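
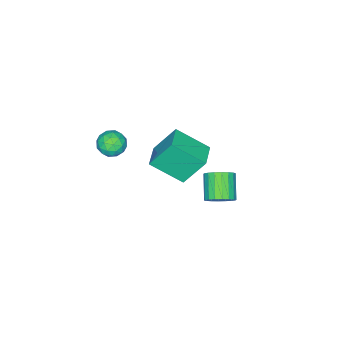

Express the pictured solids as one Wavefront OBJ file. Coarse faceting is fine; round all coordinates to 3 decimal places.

v -1.861 -0.311 -3.425
v -1.233 -0.568 -2.964
v -2.231 -1.345 -2.035
v -2.859 -1.089 -2.495
v -1.328 -0.254 -2.804
v -2.326 -1.032 -1.875
v -1.528 0.048 -2.767
v -2.527 -0.729 -1.838
v -1.795 0.279 -2.86
v -2.794 -0.498 -1.931
v -2.075 0.394 -3.065
v -3.073 -0.384 -2.135
v -2.312 0.368 -3.341
v -3.31 -0.409 -2.412
v -2.46 0.208 -3.633
v -3.458 -0.569 -2.704
v -2.489 -0.055 -3.885
v -3.487 -0.832 -2.956
v -2.394 -0.368 -4.045
v -3.392 -1.146 -3.116
v -2.193 -0.671 -4.082
v -3.192 -1.448 -3.153
v -1.926 -0.902 -3.989
v -2.925 -1.679 -3.06
v -1.647 -1.016 -3.785
v -2.645 -1.794 -2.855
v -1.41 -0.991 -3.508
v -2.408 -1.768 -2.579
v -1.262 -0.831 -3.216
v -2.26 -1.608 -2.287
v -0.186 0.199 2.979
v 0.509 -1.338 4.09
v 0.991 0.826 3.11
v 1.686 -0.711 4.221
v 0.454 -0.669 1.379
v 1.149 -2.206 2.49
v 1.631 -0.042 1.51
v 2.326 -1.579 2.621
v 2.378 -3.07 2.708
v 3.038 -3.504 2.586
v 2.022 -3.876 3.654
v 2.682 -4.31 3.532
v 2.738 -3.576 3.842
v 2.958 -3.078 3.258
v 2.102 -4.302 2.982
v 2.322 -3.804 2.398
v 2.867 -4.266 2.756
v 3.26 -3.817 3.287
v 1.8 -3.563 2.953
v 2.193 -3.114 3.484
v 2.739 -3.216 2.564
v 2.321 -4.164 3.676
v 2.354 -3.733 3.858
v 2.742 -3.988 3.786
v 2.693 -2.965 2.959
v 3.08 -3.221 2.887
v 2.904 -3.263 3.625
v 1.98 -4.159 3.353
v 2.367 -4.415 3.281
v 2.318 -3.392 2.454
v 2.706 -3.647 2.382
v 2.156 -4.117 2.615
v 3.027 -3.919 2.592
v 2.817 -4.393 3.148
v 2.476 -4.388 2.825
v 2.606 -4.095 2.482
v 3.258 -3.655 2.905
v 3.049 -4.129 3.46
v 3.082 -3.698 3.643
v 3.211 -3.405 3.299
v 3.157 -4.103 3.004
v 2.011 -3.251 2.78
v 1.802 -3.725 3.335
v 1.849 -3.975 2.941
v 1.978 -3.682 2.597
v 2.243 -2.987 3.092
v 2.033 -3.461 3.648
v 2.454 -3.285 3.758
v 2.584 -2.992 3.415
v 1.903 -3.277 3.236
f 2 1 5
f 2 5 3
f 3 5 6
f 3 6 4
f 5 1 7
f 5 7 6
f 6 7 8
f 6 8 4
f 7 1 9
f 7 9 8
f 8 9 10
f 8 10 4
f 9 1 11
f 9 11 10
f 10 11 12
f 10 12 4
f 11 1 13
f 11 13 12
f 12 13 14
f 12 14 4
f 13 1 15
f 13 15 14
f 14 15 16
f 14 16 4
f 15 1 17
f 15 17 16
f 16 17 18
f 16 18 4
f 17 1 19
f 17 19 18
f 18 19 20
f 18 20 4
f 19 1 21
f 19 21 20
f 20 21 22
f 20 22 4
f 21 1 23
f 21 23 22
f 22 23 24
f 22 24 4
f 23 1 25
f 23 25 24
f 24 25 26
f 24 26 4
f 25 1 27
f 25 27 26
f 26 27 28
f 26 28 4
f 27 1 29
f 27 29 28
f 28 29 30
f 28 30 4
f 29 1 2
f 29 2 30
f 30 2 3
f 30 3 4
f 32 34 31
f 35 32 31
f 31 34 33
f 33 35 31
f 32 38 34
f 36 32 35
f 36 38 32
f 34 38 33
f 37 35 33
f 33 38 37
f 37 36 35
f 38 36 37
f 39 76 55
f 76 50 79
f 55 79 44
f 76 79 55
f 39 55 51
f 55 44 56
f 51 56 40
f 55 56 51
f 39 51 60
f 51 40 61
f 60 61 46
f 51 61 60
f 39 60 72
f 60 46 75
f 72 75 49
f 60 75 72
f 39 72 76
f 72 49 80
f 76 80 50
f 72 80 76
f 40 56 67
f 56 44 70
f 67 70 48
f 56 70 67
f 44 79 57
f 79 50 78
f 57 78 43
f 79 78 57
f 50 80 77
f 80 49 73
f 77 73 41
f 80 73 77
f 49 75 74
f 75 46 62
f 74 62 45
f 75 62 74
f 46 61 66
f 61 40 63
f 66 63 47
f 61 63 66
f 42 68 54
f 68 48 69
f 54 69 43
f 68 69 54
f 42 54 52
f 54 43 53
f 52 53 41
f 54 53 52
f 42 52 59
f 52 41 58
f 59 58 45
f 52 58 59
f 42 59 64
f 59 45 65
f 64 65 47
f 59 65 64
f 42 64 68
f 64 47 71
f 68 71 48
f 64 71 68
f 43 69 57
f 69 48 70
f 57 70 44
f 69 70 57
f 41 53 77
f 53 43 78
f 77 78 50
f 53 78 77
f 45 58 74
f 58 41 73
f 74 73 49
f 58 73 74
f 47 65 66
f 65 45 62
f 66 62 46
f 65 62 66
f 48 71 67
f 71 47 63
f 67 63 40
f 71 63 67



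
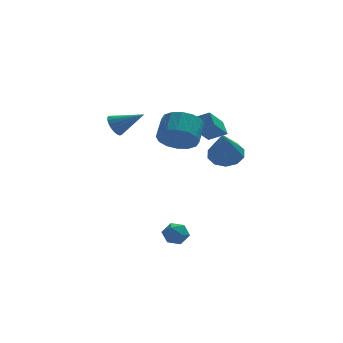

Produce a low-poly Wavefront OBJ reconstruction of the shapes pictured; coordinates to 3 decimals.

v -2.471 0.094 -3.373
v -1.853 0.021 -3.116
v -2.627 -0.981 -3.304
v -2.009 -1.054 -3.047
v -2.489 -0.751 -2.686
v -2.393 -0.086 -2.729
v -2.087 -0.874 -3.691
v -1.991 -0.209 -3.734
v -1.616 -0.577 -3.313
v -1.864 -0.501 -2.692
v -2.616 -0.459 -3.728
v -2.864 -0.383 -3.107
v 0.06 4.299 0.506
v -0.798 2.988 1.668
v -0.068 4.875 1.061
v -0.926 3.564 2.223
v 0.926 4.096 0.917
v 0.068 2.785 2.079
v 0.798 4.672 1.472
v -0.06 3.361 2.634
v -4.37 3.941 1.844
v -4.013 4.078 1.331
v -3.07 3.519 2.636
v -4.016 4.311 1.46
v -4.08 4.48 1.655
v -4.195 4.555 1.884
v -4.34 4.525 2.105
v -4.49 4.393 2.281
v -4.619 4.183 2.381
v -4.705 3.932 2.389
v -4.734 3.682 2.302
v -4.699 3.477 2.136
v -4.608 3.352 1.92
v -4.475 3.329 1.69
v -4.325 3.412 1.487
v -4.182 3.586 1.346
v -4.072 3.822 1.29
v -2.053 0.185 2.34
v -1.522 0.504 1.594
v -1.136 1.454 2.274
v -1.667 1.135 3.02
v -1.969 0.725 1.539
v -1.584 1.675 2.219
v -2.439 0.802 1.698
v -2.054 1.751 2.378
v -2.805 0.713 2.03
v -2.42 1.662 2.71
v -2.97 0.483 2.445
v -2.585 1.432 3.125
v -2.889 0.173 2.831
v -2.503 1.122 3.511
v -2.584 -0.134 3.086
v -2.198 0.816 3.766
v -2.136 -0.355 3.141
v -1.751 0.595 3.821
v -1.666 -0.431 2.982
v -1.281 0.518 3.662
v -1.3 -0.342 2.65
v -0.915 0.607 3.33
v -1.135 -0.112 2.235
v -0.75 0.837 2.915
v -1.217 0.198 1.849
v -0.831 1.147 2.529
v -0.047 -0.686 1.677
v 0.54 -0.256 2.097
v -0.413 -1.774 3.303
v 0.086 -0.011 2.159
v -0.418 -0.024 2.037
v -0.781 -0.289 1.778
v -0.864 -0.707 1.48
v -0.634 -1.116 1.258
v -0.181 -1.361 1.195
v 0.323 -1.348 1.317
v 0.686 -1.083 1.577
v 0.769 -0.666 1.874
f 1 12 6
f 1 6 2
f 1 2 8
f 1 8 11
f 1 11 12
f 2 6 10
f 6 12 5
f 12 11 3
f 11 8 7
f 8 2 9
f 4 10 5
f 4 5 3
f 4 3 7
f 4 7 9
f 4 9 10
f 5 10 6
f 3 5 12
f 7 3 11
f 9 7 8
f 10 9 2
f 14 16 13
f 17 14 13
f 13 16 15
f 15 17 13
f 14 20 16
f 18 14 17
f 18 20 14
f 16 20 15
f 19 17 15
f 15 20 19
f 19 18 17
f 20 18 19
f 22 21 24
f 22 24 23
f 24 21 25
f 24 25 23
f 25 21 26
f 25 26 23
f 26 21 27
f 26 27 23
f 27 21 28
f 27 28 23
f 28 21 29
f 28 29 23
f 29 21 30
f 29 30 23
f 30 21 31
f 30 31 23
f 31 21 32
f 31 32 23
f 32 21 33
f 32 33 23
f 33 21 34
f 33 34 23
f 34 21 35
f 34 35 23
f 35 21 36
f 35 36 23
f 36 21 37
f 36 37 23
f 37 21 22
f 37 22 23
f 39 38 42
f 39 42 40
f 40 42 43
f 40 43 41
f 42 38 44
f 42 44 43
f 43 44 45
f 43 45 41
f 44 38 46
f 44 46 45
f 45 46 47
f 45 47 41
f 46 38 48
f 46 48 47
f 47 48 49
f 47 49 41
f 48 38 50
f 48 50 49
f 49 50 51
f 49 51 41
f 50 38 52
f 50 52 51
f 51 52 53
f 51 53 41
f 52 38 54
f 52 54 53
f 53 54 55
f 53 55 41
f 54 38 56
f 54 56 55
f 55 56 57
f 55 57 41
f 56 38 58
f 56 58 57
f 57 58 59
f 57 59 41
f 58 38 60
f 58 60 59
f 59 60 61
f 59 61 41
f 60 38 62
f 60 62 61
f 61 62 63
f 61 63 41
f 62 38 39
f 62 39 63
f 63 39 40
f 63 40 41
f 65 64 67
f 65 67 66
f 67 64 68
f 67 68 66
f 68 64 69
f 68 69 66
f 69 64 70
f 69 70 66
f 70 64 71
f 70 71 66
f 71 64 72
f 71 72 66
f 72 64 73
f 72 73 66
f 73 64 74
f 73 74 66
f 74 64 75
f 74 75 66
f 75 64 65
f 75 65 66



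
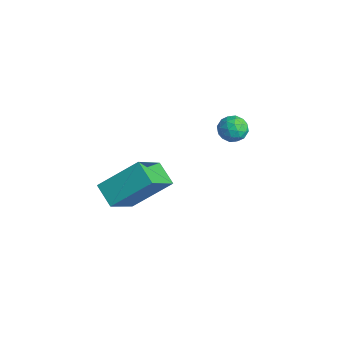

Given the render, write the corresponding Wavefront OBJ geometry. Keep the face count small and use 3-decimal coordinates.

v -1.309 -1.886 -3.686
v -0.728 -0.419 -2.49
v -2.001 -0.563 -4.972
v -1.42 0.904 -3.776
v -0.34 -1.864 -4.184
v 0.241 -0.397 -2.988
v -1.032 -0.541 -5.47
v -0.451 0.926 -4.274
v -1.174 4.472 -2.806
v -0.622 4.366 -2.476
v -1.278 3.434 -2.964
v -0.726 3.328 -2.634
v -1.258 3.539 -2.321
v -1.193 4.18 -2.223
v -0.707 3.62 -3.217
v -0.642 4.261 -3.119
v -0.333 3.84 -2.73
v -0.674 3.789 -2.176
v -1.226 4.011 -3.264
v -1.567 3.96 -2.71
v -0.889 4.51 -2.627
v -1.011 3.29 -2.813
v -1.324 3.414 -2.629
v -0.999 3.352 -2.435
v -1.225 4.401 -2.478
v -0.9 4.338 -2.284
v -1.274 3.852 -2.194
v -1 3.462 -3.156
v -0.675 3.399 -2.962
v -0.901 4.448 -3.005
v -0.576 4.386 -2.811
v -0.626 3.948 -3.246
v -0.395 4.139 -2.582
v -0.456 3.529 -2.675
v -0.444 3.7 -3.018
v -0.407 4.077 -2.96
v -0.595 4.109 -2.257
v -0.656 3.499 -2.35
v -0.968 3.623 -2.166
v -0.931 3.999 -2.108
v -0.425 3.8 -2.406
v -1.244 4.301 -3.09
v -1.305 3.691 -3.183
v -0.969 3.801 -3.332
v -0.932 4.177 -3.274
v -1.444 4.271 -2.765
v -1.505 3.661 -2.858
v -1.493 3.723 -2.48
v -1.456 4.1 -2.422
v -1.475 4 -3.034
f 2 4 1
f 5 2 1
f 1 4 3
f 3 5 1
f 2 8 4
f 6 2 5
f 6 8 2
f 4 8 3
f 7 5 3
f 3 8 7
f 7 6 5
f 8 6 7
f 9 46 25
f 46 20 49
f 25 49 14
f 46 49 25
f 9 25 21
f 25 14 26
f 21 26 10
f 25 26 21
f 9 21 30
f 21 10 31
f 30 31 16
f 21 31 30
f 9 30 42
f 30 16 45
f 42 45 19
f 30 45 42
f 9 42 46
f 42 19 50
f 46 50 20
f 42 50 46
f 10 26 37
f 26 14 40
f 37 40 18
f 26 40 37
f 14 49 27
f 49 20 48
f 27 48 13
f 49 48 27
f 20 50 47
f 50 19 43
f 47 43 11
f 50 43 47
f 19 45 44
f 45 16 32
f 44 32 15
f 45 32 44
f 16 31 36
f 31 10 33
f 36 33 17
f 31 33 36
f 12 38 24
f 38 18 39
f 24 39 13
f 38 39 24
f 12 24 22
f 24 13 23
f 22 23 11
f 24 23 22
f 12 22 29
f 22 11 28
f 29 28 15
f 22 28 29
f 12 29 34
f 29 15 35
f 34 35 17
f 29 35 34
f 12 34 38
f 34 17 41
f 38 41 18
f 34 41 38
f 13 39 27
f 39 18 40
f 27 40 14
f 39 40 27
f 11 23 47
f 23 13 48
f 47 48 20
f 23 48 47
f 15 28 44
f 28 11 43
f 44 43 19
f 28 43 44
f 17 35 36
f 35 15 32
f 36 32 16
f 35 32 36
f 18 41 37
f 41 17 33
f 37 33 10
f 41 33 37



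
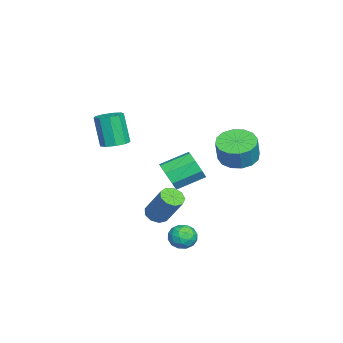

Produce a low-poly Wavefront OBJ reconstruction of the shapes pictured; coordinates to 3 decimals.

v 0.397 -2.77 2.315
v 0.762 -2.23 2.51
v 0.429 -2.57 4.079
v 0.063 -3.11 3.885
v 0.318 -2.107 2.442
v -0.015 -2.447 4.012
v -0.088 -2.293 2.316
v -0.421 -2.633 3.885
v -0.268 -2.703 2.189
v -0.601 -3.043 3.758
v -0.137 -3.144 2.121
v -0.47 -3.484 3.69
v 0.244 -3.41 2.144
v -0.089 -3.75 3.714
v 0.696 -3.377 2.247
v 0.363 -3.717 3.817
v 1.008 -3.059 2.382
v 0.675 -3.399 3.952
v 1.034 -2.606 2.486
v 0.701 -2.947 4.055
v -3.763 2.193 -0.037
v -2.895 1.952 -0.422
v -2.388 1.905 0.753
v -3.257 2.147 1.137
v -2.893 2.459 -0.402
v -2.387 2.412 0.772
v -3.125 2.895 -0.285
v -2.618 2.848 0.89
v -3.528 3.142 -0.101
v -3.021 3.096 1.073
v -3.994 3.136 0.1
v -3.487 3.089 1.274
v -4.398 2.877 0.264
v -3.891 2.83 1.438
v -4.632 2.435 0.347
v -4.125 2.388 1.522
v -4.633 1.928 0.328
v -4.127 1.881 1.502
v -4.402 1.492 0.21
v -3.895 1.445 1.385
v -3.999 1.244 0.027
v -3.492 1.198 1.201
v -3.533 1.251 -0.174
v -3.026 1.204 1
v -3.129 1.51 -0.338
v -2.622 1.463 0.836
v 1.57 1.028 -2.433
v 2.218 1 -2.159
v 1.662 -0.06 -2.761
v 2.31 -0.088 -2.487
v 1.751 -0.035 -2.063
v 1.694 0.637 -1.86
v 2.186 0.303 -3.06
v 2.129 0.975 -2.857
v 2.599 0.552 -2.547
v 2.33 0.343 -1.93
v 1.55 0.597 -2.99
v 1.281 0.388 -2.373
v 1.886 1.109 -2.267
v 1.994 -0.169 -2.653
v 1.665 -0.138 -2.403
v 2.046 -0.155 -2.243
v 1.578 0.896 -2.091
v 1.959 0.88 -1.93
v 1.684 0.271 -1.874
v 1.921 0.06 -2.99
v 2.302 0.044 -2.829
v 1.834 1.095 -2.677
v 2.215 1.078 -2.517
v 2.196 0.669 -3.046
v 2.491 0.83 -2.334
v 2.545 0.19 -2.527
v 2.472 0.42 -2.864
v 2.439 0.815 -2.745
v 2.333 0.707 -1.972
v 2.387 0.067 -2.165
v 2.058 0.098 -1.915
v 2.025 0.494 -1.796
v 2.557 0.443 -2.2
v 1.493 0.873 -2.755
v 1.547 0.233 -2.948
v 1.855 0.446 -3.124
v 1.822 0.842 -3.005
v 1.335 0.75 -2.393
v 1.389 0.11 -2.586
v 1.441 0.125 -2.175
v 1.408 0.52 -2.056
v 1.323 0.497 -2.72
v -1.764 -1.3 -3.092
v -1.273 -1.102 -3.414
v -0.625 -0.261 -1.911
v -1.116 -0.46 -1.588
v -1.587 -0.818 -3.438
v -0.939 0.023 -1.935
v -1.983 -0.759 -3.3
v -1.336 0.082 -1.797
v -2.277 -0.954 -3.064
v -1.63 -0.113 -1.561
v -2.331 -1.311 -2.841
v -1.683 -0.47 -1.338
v -2.119 -1.663 -2.736
v -1.472 -0.822 -1.233
v -1.741 -1.845 -2.797
v -1.094 -1.005 -1.293
v -1.374 -1.773 -2.995
v -0.726 -0.932 -1.492
v -1.189 -1.479 -3.239
v -0.541 -0.639 -1.736
v -3.517 -1.072 -1.539
v -2.839 -1.064 -0.993
v -3.386 0.241 -0.336
v -4.063 0.232 -0.881
v -2.718 -0.729 -1.556
v -3.264 0.576 -0.898
v -3.064 -0.596 -2.109
v -3.611 0.709 -1.451
v -3.676 -0.742 -2.328
v -4.222 0.563 -1.67
v -4.194 -1.081 -2.084
v -4.741 0.224 -1.427
v -4.316 -1.416 -1.522
v -4.862 -0.111 -0.864
v -3.969 -1.549 -0.969
v -4.516 -0.244 -0.311
v -3.358 -1.403 -0.75
v -3.904 -0.098 -0.092
f 2 1 5
f 2 5 3
f 3 5 6
f 3 6 4
f 5 1 7
f 5 7 6
f 6 7 8
f 6 8 4
f 7 1 9
f 7 9 8
f 8 9 10
f 8 10 4
f 9 1 11
f 9 11 10
f 10 11 12
f 10 12 4
f 11 1 13
f 11 13 12
f 12 13 14
f 12 14 4
f 13 1 15
f 13 15 14
f 14 15 16
f 14 16 4
f 15 1 17
f 15 17 16
f 16 17 18
f 16 18 4
f 17 1 19
f 17 19 18
f 18 19 20
f 18 20 4
f 19 1 2
f 19 2 20
f 20 2 3
f 20 3 4
f 22 21 25
f 22 25 23
f 23 25 26
f 23 26 24
f 25 21 27
f 25 27 26
f 26 27 28
f 26 28 24
f 27 21 29
f 27 29 28
f 28 29 30
f 28 30 24
f 29 21 31
f 29 31 30
f 30 31 32
f 30 32 24
f 31 21 33
f 31 33 32
f 32 33 34
f 32 34 24
f 33 21 35
f 33 35 34
f 34 35 36
f 34 36 24
f 35 21 37
f 35 37 36
f 36 37 38
f 36 38 24
f 37 21 39
f 37 39 38
f 38 39 40
f 38 40 24
f 39 21 41
f 39 41 40
f 40 41 42
f 40 42 24
f 41 21 43
f 41 43 42
f 42 43 44
f 42 44 24
f 43 21 45
f 43 45 44
f 44 45 46
f 44 46 24
f 45 21 22
f 45 22 46
f 46 22 23
f 46 23 24
f 47 84 63
f 84 58 87
f 63 87 52
f 84 87 63
f 47 63 59
f 63 52 64
f 59 64 48
f 63 64 59
f 47 59 68
f 59 48 69
f 68 69 54
f 59 69 68
f 47 68 80
f 68 54 83
f 80 83 57
f 68 83 80
f 47 80 84
f 80 57 88
f 84 88 58
f 80 88 84
f 48 64 75
f 64 52 78
f 75 78 56
f 64 78 75
f 52 87 65
f 87 58 86
f 65 86 51
f 87 86 65
f 58 88 85
f 88 57 81
f 85 81 49
f 88 81 85
f 57 83 82
f 83 54 70
f 82 70 53
f 83 70 82
f 54 69 74
f 69 48 71
f 74 71 55
f 69 71 74
f 50 76 62
f 76 56 77
f 62 77 51
f 76 77 62
f 50 62 60
f 62 51 61
f 60 61 49
f 62 61 60
f 50 60 67
f 60 49 66
f 67 66 53
f 60 66 67
f 50 67 72
f 67 53 73
f 72 73 55
f 67 73 72
f 50 72 76
f 72 55 79
f 76 79 56
f 72 79 76
f 51 77 65
f 77 56 78
f 65 78 52
f 77 78 65
f 49 61 85
f 61 51 86
f 85 86 58
f 61 86 85
f 53 66 82
f 66 49 81
f 82 81 57
f 66 81 82
f 55 73 74
f 73 53 70
f 74 70 54
f 73 70 74
f 56 79 75
f 79 55 71
f 75 71 48
f 79 71 75
f 90 89 93
f 90 93 91
f 91 93 94
f 91 94 92
f 93 89 95
f 93 95 94
f 94 95 96
f 94 96 92
f 95 89 97
f 95 97 96
f 96 97 98
f 96 98 92
f 97 89 99
f 97 99 98
f 98 99 100
f 98 100 92
f 99 89 101
f 99 101 100
f 100 101 102
f 100 102 92
f 101 89 103
f 101 103 102
f 102 103 104
f 102 104 92
f 103 89 105
f 103 105 104
f 104 105 106
f 104 106 92
f 105 89 107
f 105 107 106
f 106 107 108
f 106 108 92
f 107 89 90
f 107 90 108
f 108 90 91
f 108 91 92
f 110 109 113
f 110 113 111
f 111 113 114
f 111 114 112
f 113 109 115
f 113 115 114
f 114 115 116
f 114 116 112
f 115 109 117
f 115 117 116
f 116 117 118
f 116 118 112
f 117 109 119
f 117 119 118
f 118 119 120
f 118 120 112
f 119 109 121
f 119 121 120
f 120 121 122
f 120 122 112
f 121 109 123
f 121 123 122
f 122 123 124
f 122 124 112
f 123 109 125
f 123 125 124
f 124 125 126
f 124 126 112
f 125 109 110
f 125 110 126
f 126 110 111
f 126 111 112



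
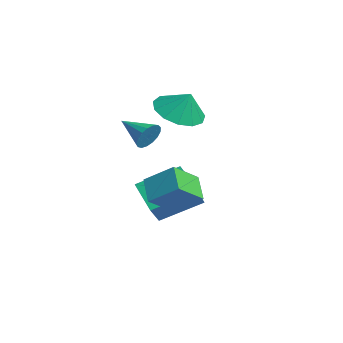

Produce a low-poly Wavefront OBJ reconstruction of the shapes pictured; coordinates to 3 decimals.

v 1.085 -0.414 -1.246
v 1.527 -1.424 -0.466
v 0.21 -0.302 -0.605
v 0.652 -1.312 0.174
v 1.728 0.432 -0.514
v 2.17 -0.578 0.265
v 0.853 0.544 0.126
v 1.295 -0.466 0.906
v -2.665 -0.315 -2.023
v -2.123 -0.791 -1.232
v -2.413 1.275 -1.241
v -1.872 0.799 -0.449
v -1.388 -0.139 -2.791
v -0.847 -0.615 -1.999
v -1.137 1.451 -2.008
v -0.595 0.975 -1.217
v -2.09 -0.28 1.053
v -1.786 -0.41 1.566
v -3.15 -0.96 1.507
v -1.922 -0.158 1.626
v -2.095 0.065 1.556
v -2.268 0.21 1.37
v -2.4 0.243 1.111
v -2.46 0.155 0.839
v -2.436 -0.031 0.616
v -2.332 -0.275 0.493
v -2.173 -0.52 0.498
v -1.995 -0.709 0.63
v -1.838 -0.801 0.859
v -1.739 -0.772 1.132
v -1.72 -0.631 1.387
v -2.668 1.012 1.95
v -1.77 0.677 1.631
v -2.232 1.308 2.87
v -1.804 1.223 1.472
v -2.112 1.701 1.465
v -2.596 1.961 1.611
v -3.104 1.92 1.865
v -3.473 1.59 2.147
v -3.587 1.077 2.365
v -3.409 0.544 2.452
v -2.996 0.159 2.38
v -2.479 0.045 2.171
v -2.022 0.238 1.892
f 2 4 1
f 5 2 1
f 1 4 3
f 3 5 1
f 2 8 4
f 6 2 5
f 6 8 2
f 4 8 3
f 7 5 3
f 3 8 7
f 7 6 5
f 8 6 7
f 10 12 9
f 13 10 9
f 9 12 11
f 11 13 9
f 10 16 12
f 14 10 13
f 14 16 10
f 12 16 11
f 15 13 11
f 11 16 15
f 15 14 13
f 16 14 15
f 18 17 20
f 18 20 19
f 20 17 21
f 20 21 19
f 21 17 22
f 21 22 19
f 22 17 23
f 22 23 19
f 23 17 24
f 23 24 19
f 24 17 25
f 24 25 19
f 25 17 26
f 25 26 19
f 26 17 27
f 26 27 19
f 27 17 28
f 27 28 19
f 28 17 29
f 28 29 19
f 29 17 30
f 29 30 19
f 30 17 31
f 30 31 19
f 31 17 18
f 31 18 19
f 33 32 35
f 33 35 34
f 35 32 36
f 35 36 34
f 36 32 37
f 36 37 34
f 37 32 38
f 37 38 34
f 38 32 39
f 38 39 34
f 39 32 40
f 39 40 34
f 40 32 41
f 40 41 34
f 41 32 42
f 41 42 34
f 42 32 43
f 42 43 34
f 43 32 44
f 43 44 34
f 44 32 33
f 44 33 34



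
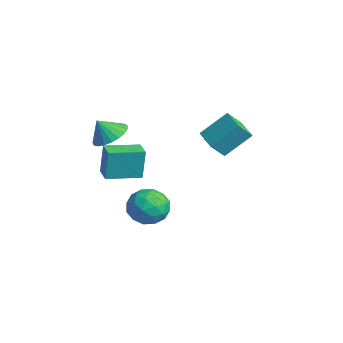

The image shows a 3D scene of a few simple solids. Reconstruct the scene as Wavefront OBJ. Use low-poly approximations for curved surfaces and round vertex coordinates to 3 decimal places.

v -0.069 -3.644 -1.201
v -0.07 -3.485 0.381
v 0.084 -1.97 -1.37
v 0.083 -1.81 0.212
v 0.877 -3.73 -1.192
v 0.876 -3.57 0.39
v 1.03 -2.055 -1.361
v 1.029 -1.896 0.221
v -0.172 -1.542 -3.333
v 0.468 -0.947 -3.937
v 1.172 -2.493 -2.843
v 1.812 -1.898 -3.447
v 1.369 -1.484 -2.576
v 0.538 -0.896 -2.879
v 1.102 -2.544 -3.901
v 0.271 -1.956 -4.204
v 1.256 -1.567 -4.288
v 1.42 -0.912 -3.469
v 0.22 -2.528 -3.311
v 0.384 -1.873 -2.492
v 0.03 -1.161 -3.678
v 1.61 -2.279 -3.102
v 1.35 -2.035 -2.59
v 1.726 -1.686 -2.945
v 0.071 -1.131 -3.056
v 0.447 -0.782 -3.411
v 0.977 -1.097 -2.611
v 1.193 -2.658 -3.369
v 1.569 -2.309 -3.724
v -0.086 -1.754 -3.835
v 0.29 -1.405 -4.19
v 0.663 -2.343 -4.169
v 0.869 -1.176 -4.24
v 1.659 -1.735 -3.952
v 1.242 -2.114 -4.219
v 0.753 -1.769 -4.397
v 0.966 -0.791 -3.758
v 1.756 -1.35 -3.47
v 1.496 -1.106 -2.958
v 1.007 -0.761 -3.136
v 1.429 -1.155 -3.964
v -0.116 -2.09 -3.31
v 0.674 -2.649 -3.022
v 0.633 -2.679 -3.644
v 0.144 -2.334 -3.822
v -0.019 -1.705 -2.828
v 0.771 -2.264 -2.54
v 0.887 -1.671 -2.383
v 0.398 -1.326 -2.561
v 0.211 -2.285 -2.816
v 0.71 -3.413 1.413
v 1.593 -3.633 1.434
v 0.55 -3.967 2.327
v 1.587 -3.309 1.629
v 1.431 -3.003 1.787
v 1.149 -2.768 1.881
v 0.792 -2.645 1.893
v 0.42 -2.654 1.823
v 0.098 -2.795 1.681
v -0.117 -3.042 1.494
v -0.19 -3.354 1.292
v -0.107 -3.676 1.111
v 0.117 -3.953 0.983
v 0.443 -4.136 0.929
v 0.816 -4.194 0.959
v 1.17 -4.118 1.067
v 1.445 -3.919 1.235
v 1.702 1.027 0.601
v 1.789 0.337 1.347
v 1.874 2.249 1.712
v 1.96 1.558 2.458
v 3.04 1.002 0.422
v 3.126 0.311 1.168
v 3.211 2.223 1.533
v 3.298 1.533 2.279
v -0.476 1.995 -0.769
v 0.042 1.852 -0.579
v -0.126 2.641 0.478
v -0.644 2.785 0.289
v 0.051 2.202 -0.839
v -0.117 2.991 0.218
v -0.249 2.431 -1.058
v -0.417 3.22 -0.001
v -0.682 2.405 -1.107
v -0.85 3.194 -0.05
v -0.994 2.139 -0.958
v -1.162 2.928 0.099
v -1.003 1.789 -0.698
v -1.171 2.578 0.359
v -0.703 1.56 -0.479
v -0.871 2.349 0.578
v -0.27 1.586 -0.43
v -0.438 2.375 0.627
f 2 4 1
f 5 2 1
f 1 4 3
f 3 5 1
f 2 8 4
f 6 2 5
f 6 8 2
f 4 8 3
f 7 5 3
f 3 8 7
f 7 6 5
f 8 6 7
f 9 46 25
f 46 20 49
f 25 49 14
f 46 49 25
f 9 25 21
f 25 14 26
f 21 26 10
f 25 26 21
f 9 21 30
f 21 10 31
f 30 31 16
f 21 31 30
f 9 30 42
f 30 16 45
f 42 45 19
f 30 45 42
f 9 42 46
f 42 19 50
f 46 50 20
f 42 50 46
f 10 26 37
f 26 14 40
f 37 40 18
f 26 40 37
f 14 49 27
f 49 20 48
f 27 48 13
f 49 48 27
f 20 50 47
f 50 19 43
f 47 43 11
f 50 43 47
f 19 45 44
f 45 16 32
f 44 32 15
f 45 32 44
f 16 31 36
f 31 10 33
f 36 33 17
f 31 33 36
f 12 38 24
f 38 18 39
f 24 39 13
f 38 39 24
f 12 24 22
f 24 13 23
f 22 23 11
f 24 23 22
f 12 22 29
f 22 11 28
f 29 28 15
f 22 28 29
f 12 29 34
f 29 15 35
f 34 35 17
f 29 35 34
f 12 34 38
f 34 17 41
f 38 41 18
f 34 41 38
f 13 39 27
f 39 18 40
f 27 40 14
f 39 40 27
f 11 23 47
f 23 13 48
f 47 48 20
f 23 48 47
f 15 28 44
f 28 11 43
f 44 43 19
f 28 43 44
f 17 35 36
f 35 15 32
f 36 32 16
f 35 32 36
f 18 41 37
f 41 17 33
f 37 33 10
f 41 33 37
f 52 51 54
f 52 54 53
f 54 51 55
f 54 55 53
f 55 51 56
f 55 56 53
f 56 51 57
f 56 57 53
f 57 51 58
f 57 58 53
f 58 51 59
f 58 59 53
f 59 51 60
f 59 60 53
f 60 51 61
f 60 61 53
f 61 51 62
f 61 62 53
f 62 51 63
f 62 63 53
f 63 51 64
f 63 64 53
f 64 51 65
f 64 65 53
f 65 51 66
f 65 66 53
f 66 51 67
f 66 67 53
f 67 51 52
f 67 52 53
f 69 71 68
f 72 69 68
f 68 71 70
f 70 72 68
f 69 75 71
f 73 69 72
f 73 75 69
f 71 75 70
f 74 72 70
f 70 75 74
f 74 73 72
f 75 73 74
f 77 76 80
f 77 80 78
f 78 80 81
f 78 81 79
f 80 76 82
f 80 82 81
f 81 82 83
f 81 83 79
f 82 76 84
f 82 84 83
f 83 84 85
f 83 85 79
f 84 76 86
f 84 86 85
f 85 86 87
f 85 87 79
f 86 76 88
f 86 88 87
f 87 88 89
f 87 89 79
f 88 76 90
f 88 90 89
f 89 90 91
f 89 91 79
f 90 76 92
f 90 92 91
f 91 92 93
f 91 93 79
f 92 76 77
f 92 77 93
f 93 77 78
f 93 78 79



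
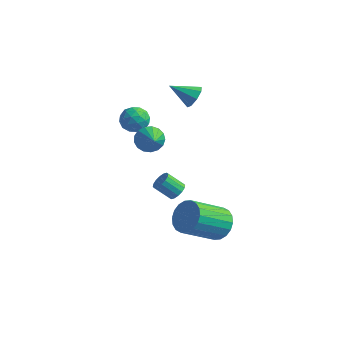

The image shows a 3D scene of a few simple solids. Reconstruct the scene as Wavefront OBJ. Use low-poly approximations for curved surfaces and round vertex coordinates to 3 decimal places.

v -2.434 1.879 2.075
v -2.014 1.402 1.557
v -3.546 1.218 1.783
v -3.126 0.741 1.265
v -2.999 0.679 2.072
v -2.312 1.088 2.253
v -3.248 1.532 1.087
v -2.561 1.941 1.268
v -2.517 1.188 0.946
v -2.364 0.661 1.555
v -3.196 1.959 1.785
v -3.043 1.432 2.394
v -2.126 1.699 1.842
v -3.434 0.921 1.498
v -3.359 0.885 1.973
v -3.113 0.604 1.668
v -2.301 1.514 2.251
v -2.054 1.234 1.946
v -2.634 0.808 2.249
v -3.506 1.386 1.394
v -3.259 1.106 1.089
v -2.447 2.016 1.672
v -2.201 1.735 1.367
v -2.926 1.812 1.091
v -2.175 1.293 1.178
v -2.829 0.904 1.006
v -2.901 1.369 0.902
v -2.497 1.609 1.008
v -2.085 0.983 1.536
v -2.739 0.594 1.364
v -2.664 0.557 1.839
v -2.26 0.798 1.945
v -2.381 0.857 1.177
v -2.821 2.026 1.976
v -3.475 1.637 1.804
v -3.3 1.822 1.395
v -2.896 2.063 1.501
v -2.731 1.716 2.334
v -3.385 1.327 2.162
v -3.063 1.011 2.332
v -2.659 1.251 2.438
v -3.179 1.763 2.163
v -0.203 2.76 3.489
v 0.187 2.754 4.071
v -1.317 2.2 4.231
v -0.084 3.213 4.01
v -0.425 3.406 3.644
v -0.636 3.22 3.188
v -0.593 2.765 2.908
v -0.322 2.307 2.969
v 0.018 2.114 3.335
v 0.229 2.299 3.791
v 3.7 -1.181 -1.659
v 4.285 -0.941 -0.963
v 3.424 -2.499 0.295
v 2.84 -2.739 -0.401
v 3.951 -0.7 -0.892
v 3.09 -2.258 0.367
v 3.568 -0.553 -0.973
v 2.707 -2.111 0.286
v 3.21 -0.531 -1.189
v 2.35 -2.089 0.069
v 2.95 -0.637 -1.499
v 2.09 -2.195 -0.241
v 2.839 -0.852 -1.841
v 1.978 -2.41 -0.582
v 2.898 -1.131 -2.146
v 2.037 -2.689 -0.888
v 3.116 -1.421 -2.355
v 2.255 -2.979 -1.097
v 3.45 -1.662 -2.427
v 2.589 -3.22 -1.168
v 3.833 -1.809 -2.346
v 2.972 -3.367 -1.087
v 4.19 -1.831 -2.129
v 3.33 -3.389 -0.871
v 4.45 -1.725 -1.819
v 3.59 -3.283 -0.561
v 4.562 -1.51 -1.478
v 3.701 -3.068 -0.219
v 4.503 -1.231 -1.172
v 3.642 -2.789 0.086
v -0.507 1.694 -3.148
v -0.117 1.75 -2.736
v -0.883 1.383 -1.96
v -1.273 1.326 -2.372
v -0.254 2.011 -2.748
v -1.019 1.644 -1.972
v -0.459 2.187 -2.867
v -1.224 1.82 -2.091
v -0.677 2.231 -3.061
v -1.442 1.864 -2.285
v -0.849 2.131 -3.278
v -1.614 1.764 -2.502
v -0.93 1.914 -3.461
v -1.695 1.546 -2.685
v -0.897 1.637 -3.56
v -1.663 1.27 -2.784
v -0.761 1.376 -3.548
v -1.526 1.009 -2.772
v -0.556 1.2 -3.429
v -1.321 0.833 -2.653
v -0.338 1.156 -3.235
v -1.103 0.789 -2.459
v -0.166 1.256 -3.018
v -0.931 0.889 -2.242
v -0.085 1.474 -2.835
v -0.85 1.106 -2.059
v -0.447 -0.847 2.549
v -0.172 -1.146 1.906
v 0.467 -1.773 3.371
v 0.05 -0.866 1.974
v 0.158 -0.582 2.174
v 0.128 -0.358 2.459
v -0.034 -0.247 2.765
v -0.291 -0.273 3.021
v -0.584 -0.43 3.169
v -0.845 -0.683 3.175
v -1.015 -0.974 3.038
v -1.055 -1.235 2.788
v -0.956 -1.408 2.483
v -0.741 -1.452 2.194
v -0.458 -1.357 1.986
f 1 38 17
f 38 12 41
f 17 41 6
f 38 41 17
f 1 17 13
f 17 6 18
f 13 18 2
f 17 18 13
f 1 13 22
f 13 2 23
f 22 23 8
f 13 23 22
f 1 22 34
f 22 8 37
f 34 37 11
f 22 37 34
f 1 34 38
f 34 11 42
f 38 42 12
f 34 42 38
f 2 18 29
f 18 6 32
f 29 32 10
f 18 32 29
f 6 41 19
f 41 12 40
f 19 40 5
f 41 40 19
f 12 42 39
f 42 11 35
f 39 35 3
f 42 35 39
f 11 37 36
f 37 8 24
f 36 24 7
f 37 24 36
f 8 23 28
f 23 2 25
f 28 25 9
f 23 25 28
f 4 30 16
f 30 10 31
f 16 31 5
f 30 31 16
f 4 16 14
f 16 5 15
f 14 15 3
f 16 15 14
f 4 14 21
f 14 3 20
f 21 20 7
f 14 20 21
f 4 21 26
f 21 7 27
f 26 27 9
f 21 27 26
f 4 26 30
f 26 9 33
f 30 33 10
f 26 33 30
f 5 31 19
f 31 10 32
f 19 32 6
f 31 32 19
f 3 15 39
f 15 5 40
f 39 40 12
f 15 40 39
f 7 20 36
f 20 3 35
f 36 35 11
f 20 35 36
f 9 27 28
f 27 7 24
f 28 24 8
f 27 24 28
f 10 33 29
f 33 9 25
f 29 25 2
f 33 25 29
f 44 43 46
f 44 46 45
f 46 43 47
f 46 47 45
f 47 43 48
f 47 48 45
f 48 43 49
f 48 49 45
f 49 43 50
f 49 50 45
f 50 43 51
f 50 51 45
f 51 43 52
f 51 52 45
f 52 43 44
f 52 44 45
f 54 53 57
f 54 57 55
f 55 57 58
f 55 58 56
f 57 53 59
f 57 59 58
f 58 59 60
f 58 60 56
f 59 53 61
f 59 61 60
f 60 61 62
f 60 62 56
f 61 53 63
f 61 63 62
f 62 63 64
f 62 64 56
f 63 53 65
f 63 65 64
f 64 65 66
f 64 66 56
f 65 53 67
f 65 67 66
f 66 67 68
f 66 68 56
f 67 53 69
f 67 69 68
f 68 69 70
f 68 70 56
f 69 53 71
f 69 71 70
f 70 71 72
f 70 72 56
f 71 53 73
f 71 73 72
f 72 73 74
f 72 74 56
f 73 53 75
f 73 75 74
f 74 75 76
f 74 76 56
f 75 53 77
f 75 77 76
f 76 77 78
f 76 78 56
f 77 53 79
f 77 79 78
f 78 79 80
f 78 80 56
f 79 53 81
f 79 81 80
f 80 81 82
f 80 82 56
f 81 53 54
f 81 54 82
f 82 54 55
f 82 55 56
f 84 83 87
f 84 87 85
f 85 87 88
f 85 88 86
f 87 83 89
f 87 89 88
f 88 89 90
f 88 90 86
f 89 83 91
f 89 91 90
f 90 91 92
f 90 92 86
f 91 83 93
f 91 93 92
f 92 93 94
f 92 94 86
f 93 83 95
f 93 95 94
f 94 95 96
f 94 96 86
f 95 83 97
f 95 97 96
f 96 97 98
f 96 98 86
f 97 83 99
f 97 99 98
f 98 99 100
f 98 100 86
f 99 83 101
f 99 101 100
f 100 101 102
f 100 102 86
f 101 83 103
f 101 103 102
f 102 103 104
f 102 104 86
f 103 83 105
f 103 105 104
f 104 105 106
f 104 106 86
f 105 83 107
f 105 107 106
f 106 107 108
f 106 108 86
f 107 83 84
f 107 84 108
f 108 84 85
f 108 85 86
f 110 109 112
f 110 112 111
f 112 109 113
f 112 113 111
f 113 109 114
f 113 114 111
f 114 109 115
f 114 115 111
f 115 109 116
f 115 116 111
f 116 109 117
f 116 117 111
f 117 109 118
f 117 118 111
f 118 109 119
f 118 119 111
f 119 109 120
f 119 120 111
f 120 109 121
f 120 121 111
f 121 109 122
f 121 122 111
f 122 109 123
f 122 123 111
f 123 109 110
f 123 110 111



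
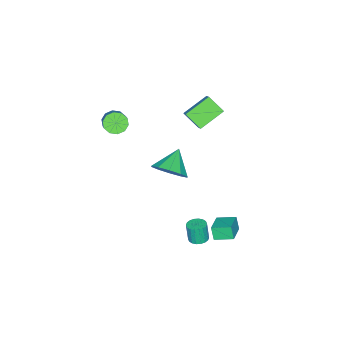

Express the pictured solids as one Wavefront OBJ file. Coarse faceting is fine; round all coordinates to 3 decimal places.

v 2.324 -3.505 3.154
v 2.818 -3.542 2.718
v 4.03 -2.592 4.01
v 3.536 -2.555 4.446
v 2.617 -3.193 2.651
v 3.828 -2.243 3.943
v 2.303 -2.964 2.776
v 3.515 -2.014 4.068
v 1.998 -2.942 3.046
v 3.209 -1.992 4.338
v 1.817 -3.134 3.357
v 3.029 -2.184 4.649
v 1.83 -3.468 3.59
v 3.042 -2.518 4.882
v 2.032 -3.817 3.657
v 3.243 -2.867 4.949
v 2.345 -4.046 3.532
v 3.557 -3.096 4.824
v 2.651 -4.068 3.262
v 3.862 -3.118 4.554
v 2.831 -3.876 2.951
v 4.043 -2.926 4.243
v 1.775 2.581 -3.295
v 1.627 2.313 -2.545
v 1.377 3.528 -3.035
v 1.229 3.26 -2.285
v 2.911 2.96 -2.935
v 2.763 2.692 -2.185
v 2.513 3.907 -2.675
v 2.365 3.639 -1.925
v -1.58 0.538 3.062
v -1.581 -0.377 3.792
v -0.979 1.059 3.717
v -0.98 0.144 4.446
v -0.28 -0.044 2.334
v -0.281 -0.959 3.063
v 0.321 0.477 2.988
v 0.32 -0.438 3.718
v 2.755 1.94 -3.566
v 3.218 1.663 -3.583
v 3.149 1.484 -2.51
v 2.685 1.76 -2.494
v 3.292 1.888 -3.54
v 3.222 1.709 -2.467
v 3.259 2.123 -3.503
v 3.189 1.944 -2.43
v 3.126 2.322 -3.478
v 3.056 2.142 -2.406
v 2.92 2.445 -3.471
v 2.85 2.266 -2.398
v 2.681 2.468 -3.483
v 2.611 2.289 -2.41
v 2.456 2.386 -3.511
v 2.387 2.207 -2.438
v 2.291 2.216 -3.55
v 2.222 2.037 -2.477
v 2.218 1.991 -3.593
v 2.148 1.812 -2.52
v 2.251 1.756 -3.63
v 2.181 1.577 -2.557
v 2.384 1.558 -3.654
v 2.314 1.378 -2.582
v 2.59 1.434 -3.662
v 2.52 1.255 -2.589
v 2.829 1.411 -3.65
v 2.759 1.232 -2.577
v 3.053 1.493 -3.622
v 2.984 1.314 -2.549
v 4.518 1.311 3.319
v 5.125 1.052 4.057
v 3.402 1.149 4.181
v 5.053 1.659 4.077
v 4.776 2.133 3.807
v 4.401 2.293 3.351
v 4.071 2.079 2.883
v 3.912 1.57 2.581
v 3.984 0.963 2.562
v 4.261 0.489 2.831
v 4.636 0.329 3.287
v 4.966 0.543 3.755
f 2 1 5
f 2 5 3
f 3 5 6
f 3 6 4
f 5 1 7
f 5 7 6
f 6 7 8
f 6 8 4
f 7 1 9
f 7 9 8
f 8 9 10
f 8 10 4
f 9 1 11
f 9 11 10
f 10 11 12
f 10 12 4
f 11 1 13
f 11 13 12
f 12 13 14
f 12 14 4
f 13 1 15
f 13 15 14
f 14 15 16
f 14 16 4
f 15 1 17
f 15 17 16
f 16 17 18
f 16 18 4
f 17 1 19
f 17 19 18
f 18 19 20
f 18 20 4
f 19 1 21
f 19 21 20
f 20 21 22
f 20 22 4
f 21 1 2
f 21 2 22
f 22 2 3
f 22 3 4
f 24 26 23
f 27 24 23
f 23 26 25
f 25 27 23
f 24 30 26
f 28 24 27
f 28 30 24
f 26 30 25
f 29 27 25
f 25 30 29
f 29 28 27
f 30 28 29
f 32 34 31
f 35 32 31
f 31 34 33
f 33 35 31
f 32 38 34
f 36 32 35
f 36 38 32
f 34 38 33
f 37 35 33
f 33 38 37
f 37 36 35
f 38 36 37
f 40 39 43
f 40 43 41
f 41 43 44
f 41 44 42
f 43 39 45
f 43 45 44
f 44 45 46
f 44 46 42
f 45 39 47
f 45 47 46
f 46 47 48
f 46 48 42
f 47 39 49
f 47 49 48
f 48 49 50
f 48 50 42
f 49 39 51
f 49 51 50
f 50 51 52
f 50 52 42
f 51 39 53
f 51 53 52
f 52 53 54
f 52 54 42
f 53 39 55
f 53 55 54
f 54 55 56
f 54 56 42
f 55 39 57
f 55 57 56
f 56 57 58
f 56 58 42
f 57 39 59
f 57 59 58
f 58 59 60
f 58 60 42
f 59 39 61
f 59 61 60
f 60 61 62
f 60 62 42
f 61 39 63
f 61 63 62
f 62 63 64
f 62 64 42
f 63 39 65
f 63 65 64
f 64 65 66
f 64 66 42
f 65 39 67
f 65 67 66
f 66 67 68
f 66 68 42
f 67 39 40
f 67 40 68
f 68 40 41
f 68 41 42
f 70 69 72
f 70 72 71
f 72 69 73
f 72 73 71
f 73 69 74
f 73 74 71
f 74 69 75
f 74 75 71
f 75 69 76
f 75 76 71
f 76 69 77
f 76 77 71
f 77 69 78
f 77 78 71
f 78 69 79
f 78 79 71
f 79 69 80
f 79 80 71
f 80 69 70
f 80 70 71



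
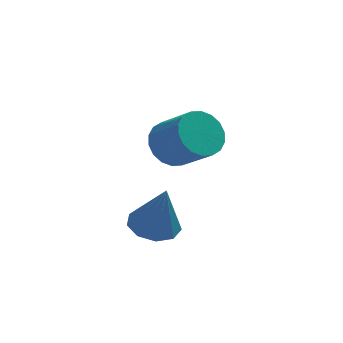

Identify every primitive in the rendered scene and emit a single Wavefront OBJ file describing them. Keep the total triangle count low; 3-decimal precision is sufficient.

v -1.614 0.779 -0.693
v -0.94 0.879 -1.167
v -0.151 0.041 -0.22
v -0.826 -0.059 0.253
v -0.919 1.164 -0.932
v -0.13 0.325 0.014
v -1.035 1.372 -0.65
v -0.247 0.534 0.296
v -1.266 1.463 -0.377
v -0.478 0.625 0.569
v -1.566 1.419 -0.166
v -0.778 0.58 0.78
v -1.876 1.248 -0.06
v -1.088 0.409 0.886
v -2.134 0.984 -0.079
v -1.345 0.145 0.867
v -2.289 0.679 -0.22
v -1.5 -0.159 0.727
v -2.31 0.395 -0.454
v -1.521 -0.444 0.492
v -2.193 0.186 -0.736
v -1.405 -0.652 0.21
v -1.962 0.095 -1.009
v -1.174 -0.743 -0.063
v -1.662 0.14 -1.22
v -0.874 -0.699 -0.274
v -1.352 0.311 -1.326
v -0.564 -0.528 -0.38
v -1.095 0.575 -1.307
v -0.306 -0.264 -0.361
v -2.381 -2.491 -1.805
v -1.897 -3.067 -2.011
v -2.059 -2.789 -0.215
v -1.629 -2.607 -1.979
v -1.713 -2.092 -1.866
v -2.11 -1.764 -1.724
v -2.633 -1.776 -1.62
v -3.038 -2.123 -1.603
v -3.136 -2.642 -1.681
v -2.88 -3.09 -1.817
v -2.391 -3.258 -1.947
f 2 1 5
f 2 5 3
f 3 5 6
f 3 6 4
f 5 1 7
f 5 7 6
f 6 7 8
f 6 8 4
f 7 1 9
f 7 9 8
f 8 9 10
f 8 10 4
f 9 1 11
f 9 11 10
f 10 11 12
f 10 12 4
f 11 1 13
f 11 13 12
f 12 13 14
f 12 14 4
f 13 1 15
f 13 15 14
f 14 15 16
f 14 16 4
f 15 1 17
f 15 17 16
f 16 17 18
f 16 18 4
f 17 1 19
f 17 19 18
f 18 19 20
f 18 20 4
f 19 1 21
f 19 21 20
f 20 21 22
f 20 22 4
f 21 1 23
f 21 23 22
f 22 23 24
f 22 24 4
f 23 1 25
f 23 25 24
f 24 25 26
f 24 26 4
f 25 1 27
f 25 27 26
f 26 27 28
f 26 28 4
f 27 1 29
f 27 29 28
f 28 29 30
f 28 30 4
f 29 1 2
f 29 2 30
f 30 2 3
f 30 3 4
f 32 31 34
f 32 34 33
f 34 31 35
f 34 35 33
f 35 31 36
f 35 36 33
f 36 31 37
f 36 37 33
f 37 31 38
f 37 38 33
f 38 31 39
f 38 39 33
f 39 31 40
f 39 40 33
f 40 31 41
f 40 41 33
f 41 31 32
f 41 32 33



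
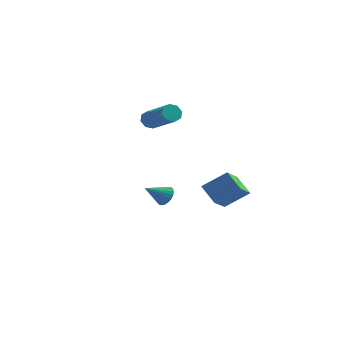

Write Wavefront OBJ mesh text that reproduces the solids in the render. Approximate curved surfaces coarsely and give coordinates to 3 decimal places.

v 2.843 -2.139 -1.055
v 3.259 -2.513 -1.031
v 2.157 -2.861 -0.405
v 3.301 -2.382 -0.843
v 3.263 -2.21 -0.691
v 3.152 -2.025 -0.602
v 2.989 -1.86 -0.592
v 2.8 -1.743 -0.662
v 2.618 -1.694 -0.799
v 2.476 -1.723 -0.981
v 2.397 -1.823 -1.176
v 2.395 -1.978 -1.35
v 2.471 -2.161 -1.473
v 2.611 -2.34 -1.523
v 2.791 -2.484 -1.493
v 2.981 -2.568 -1.387
v 3.146 -2.579 -1.224
v 2.68 4.266 -3.15
v 2.691 2.831 -2.336
v 3.772 4.765 -2.285
v 3.783 3.33 -1.471
v 3.497 3.83 -3.929
v 3.508 2.395 -3.115
v 4.589 4.329 -3.064
v 4.6 2.894 -2.25
v 0.068 3.037 1.539
v 0.426 3.234 1.186
v 1.911 2.219 2.128
v 1.552 2.023 2.481
v 0.381 3.477 1.518
v 1.866 2.462 2.46
v 0.153 3.462 1.862
v 1.637 2.447 2.804
v -0.125 3.198 2.017
v 1.359 2.183 2.959
v -0.291 2.841 1.892
v 1.194 1.826 2.834
v -0.246 2.598 1.56
v 1.239 1.583 2.502
v -0.017 2.613 1.216
v 1.467 1.598 2.158
v 0.261 2.877 1.061
v 1.745 1.862 2.003
f 2 1 4
f 2 4 3
f 4 1 5
f 4 5 3
f 5 1 6
f 5 6 3
f 6 1 7
f 6 7 3
f 7 1 8
f 7 8 3
f 8 1 9
f 8 9 3
f 9 1 10
f 9 10 3
f 10 1 11
f 10 11 3
f 11 1 12
f 11 12 3
f 12 1 13
f 12 13 3
f 13 1 14
f 13 14 3
f 14 1 15
f 14 15 3
f 15 1 16
f 15 16 3
f 16 1 17
f 16 17 3
f 17 1 2
f 17 2 3
f 19 21 18
f 22 19 18
f 18 21 20
f 20 22 18
f 19 25 21
f 23 19 22
f 23 25 19
f 21 25 20
f 24 22 20
f 20 25 24
f 24 23 22
f 25 23 24
f 27 26 30
f 27 30 28
f 28 30 31
f 28 31 29
f 30 26 32
f 30 32 31
f 31 32 33
f 31 33 29
f 32 26 34
f 32 34 33
f 33 34 35
f 33 35 29
f 34 26 36
f 34 36 35
f 35 36 37
f 35 37 29
f 36 26 38
f 36 38 37
f 37 38 39
f 37 39 29
f 38 26 40
f 38 40 39
f 39 40 41
f 39 41 29
f 40 26 42
f 40 42 41
f 41 42 43
f 41 43 29
f 42 26 27
f 42 27 43
f 43 27 28
f 43 28 29



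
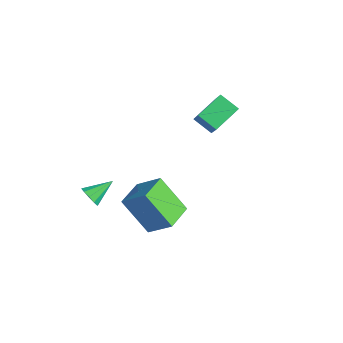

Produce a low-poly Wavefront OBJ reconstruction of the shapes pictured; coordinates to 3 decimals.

v 3.501 -1.976 -0.715
v 2.311 -2.716 0.955
v 2.651 -0.717 -0.763
v 1.461 -1.457 0.908
v 4.499 -1.263 0.312
v 3.309 -2.003 1.983
v 3.649 -0.004 0.265
v 2.459 -0.744 1.935
v 0.521 3.08 1.936
v -0.364 2.596 2.508
v 0.198 4.479 2.619
v -0.688 3.995 3.191
v 1.748 2.625 3.449
v 0.862 2.141 4.021
v 1.424 4.024 4.132
v 0.539 3.54 4.704
v -1.852 -2.348 -2.655
v -1.447 -2.578 -2.186
v -1.868 -1.052 -2.005
v -1.218 -2.424 -2.487
v -1.231 -2.242 -2.851
v -1.481 -2.1 -3.141
v -1.872 -2.053 -3.245
v -2.256 -2.119 -3.123
v -2.485 -2.272 -2.823
v -2.473 -2.455 -2.458
v -2.223 -2.596 -2.169
v -1.831 -2.643 -2.065
f 2 4 1
f 5 2 1
f 1 4 3
f 3 5 1
f 2 8 4
f 6 2 5
f 6 8 2
f 4 8 3
f 7 5 3
f 3 8 7
f 7 6 5
f 8 6 7
f 10 12 9
f 13 10 9
f 9 12 11
f 11 13 9
f 10 16 12
f 14 10 13
f 14 16 10
f 12 16 11
f 15 13 11
f 11 16 15
f 15 14 13
f 16 14 15
f 18 17 20
f 18 20 19
f 20 17 21
f 20 21 19
f 21 17 22
f 21 22 19
f 22 17 23
f 22 23 19
f 23 17 24
f 23 24 19
f 24 17 25
f 24 25 19
f 25 17 26
f 25 26 19
f 26 17 27
f 26 27 19
f 27 17 28
f 27 28 19
f 28 17 18
f 28 18 19



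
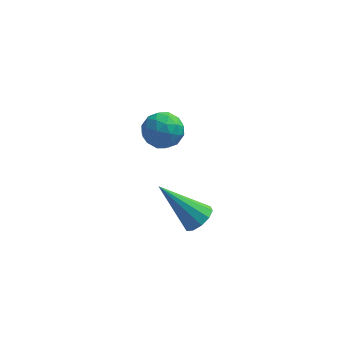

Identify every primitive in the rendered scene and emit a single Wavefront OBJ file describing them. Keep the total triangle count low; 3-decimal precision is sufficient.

v 2.904 3.986 -2.158
v 3.455 3.541 -2.504
v 2.025 3.519 -2.956
v 2.576 3.074 -3.302
v 2.345 2.914 -2.565
v 2.889 3.203 -2.072
v 2.591 3.857 -3.388
v 3.135 4.146 -2.895
v 3.262 3.461 -3.264
v 3.11 2.878 -2.755
v 2.37 4.182 -2.705
v 2.218 3.599 -2.196
v 3.257 3.805 -2.261
v 2.223 3.255 -3.199
v 2.088 3.162 -2.766
v 2.412 2.9 -2.969
v 2.924 3.606 -2.007
v 3.248 3.344 -2.21
v 2.595 2.976 -2.246
v 2.232 3.716 -3.25
v 2.556 3.454 -3.453
v 3.068 4.16 -2.491
v 3.392 3.898 -2.694
v 2.885 4.084 -3.214
v 3.467 3.496 -2.911
v 2.95 3.221 -3.38
v 2.959 3.682 -3.431
v 3.279 3.852 -3.141
v 3.378 3.153 -2.612
v 2.861 2.878 -3.081
v 2.725 2.785 -2.648
v 3.045 2.954 -2.358
v 3.264 3.106 -3.059
v 2.619 4.182 -2.379
v 2.102 3.907 -2.848
v 2.435 4.106 -3.102
v 2.755 4.275 -2.812
v 2.53 3.839 -2.08
v 2.013 3.564 -2.549
v 2.201 3.208 -2.319
v 2.521 3.378 -2.029
v 2.216 3.954 -2.401
v 4.214 -0.679 -3.17
v 4.651 -0.608 -2.765
v 2.906 -0.381 -1.81
v 4.575 -0.276 -2.911
v 4.361 -0.097 -3.155
v 4.091 -0.141 -3.406
v 3.868 -0.39 -3.566
v 3.777 -0.749 -3.575
v 3.853 -1.082 -3.429
v 4.067 -1.26 -3.184
v 4.337 -1.217 -2.934
v 4.56 -0.968 -2.774
f 1 38 17
f 38 12 41
f 17 41 6
f 38 41 17
f 1 17 13
f 17 6 18
f 13 18 2
f 17 18 13
f 1 13 22
f 13 2 23
f 22 23 8
f 13 23 22
f 1 22 34
f 22 8 37
f 34 37 11
f 22 37 34
f 1 34 38
f 34 11 42
f 38 42 12
f 34 42 38
f 2 18 29
f 18 6 32
f 29 32 10
f 18 32 29
f 6 41 19
f 41 12 40
f 19 40 5
f 41 40 19
f 12 42 39
f 42 11 35
f 39 35 3
f 42 35 39
f 11 37 36
f 37 8 24
f 36 24 7
f 37 24 36
f 8 23 28
f 23 2 25
f 28 25 9
f 23 25 28
f 4 30 16
f 30 10 31
f 16 31 5
f 30 31 16
f 4 16 14
f 16 5 15
f 14 15 3
f 16 15 14
f 4 14 21
f 14 3 20
f 21 20 7
f 14 20 21
f 4 21 26
f 21 7 27
f 26 27 9
f 21 27 26
f 4 26 30
f 26 9 33
f 30 33 10
f 26 33 30
f 5 31 19
f 31 10 32
f 19 32 6
f 31 32 19
f 3 15 39
f 15 5 40
f 39 40 12
f 15 40 39
f 7 20 36
f 20 3 35
f 36 35 11
f 20 35 36
f 9 27 28
f 27 7 24
f 28 24 8
f 27 24 28
f 10 33 29
f 33 9 25
f 29 25 2
f 33 25 29
f 44 43 46
f 44 46 45
f 46 43 47
f 46 47 45
f 47 43 48
f 47 48 45
f 48 43 49
f 48 49 45
f 49 43 50
f 49 50 45
f 50 43 51
f 50 51 45
f 51 43 52
f 51 52 45
f 52 43 53
f 52 53 45
f 53 43 54
f 53 54 45
f 54 43 44
f 54 44 45



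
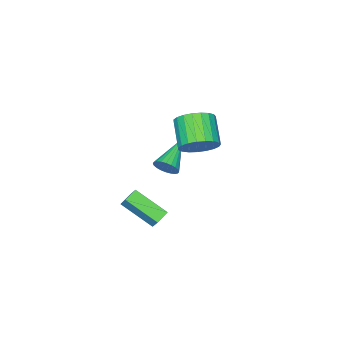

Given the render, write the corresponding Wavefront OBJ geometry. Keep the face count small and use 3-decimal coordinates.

v -0.912 3.568 2.116
v -0.376 3.845 2.927
v -1.293 2.79 3.894
v -1.828 2.512 3.084
v -0.691 4.123 2.931
v -1.608 3.067 3.898
v -1.044 4.304 2.794
v -1.961 3.249 3.762
v -1.375 4.359 2.541
v -2.291 3.303 3.508
v -1.625 4.276 2.214
v -2.542 3.221 3.181
v -1.752 4.071 1.87
v -2.668 3.016 2.837
v -1.733 3.779 1.568
v -2.65 2.724 2.536
v -1.573 3.451 1.362
v -2.49 2.395 2.329
v -1.298 3.142 1.286
v -2.215 2.087 2.253
v -0.956 2.907 1.353
v -1.873 1.852 2.321
v -0.607 2.787 1.553
v -1.524 1.731 2.52
v -0.31 2.801 1.85
v -1.227 1.746 2.817
v -0.118 2.948 2.193
v -1.034 1.893 3.16
v -0.062 3.202 2.523
v -0.979 2.147 3.49
v -0.154 3.519 2.782
v -1.071 2.464 3.749
v -0.852 1.568 -0.397
v -0.521 1.285 0.125
v -2.608 1.132 0.477
v -0.543 1.536 0.208
v -0.611 1.792 0.198
v -0.716 2.014 0.098
v -0.842 2.169 -0.078
v -0.969 2.231 -0.302
v -1.079 2.193 -0.541
v -1.153 2.06 -0.757
v -1.182 1.852 -0.919
v -1.161 1.601 -1.002
v -1.092 1.344 -0.992
v -0.987 1.122 -0.892
v -0.862 0.968 -0.717
v -0.734 0.905 -0.492
v -0.625 0.944 -0.254
v -0.55 1.077 -0.037
v -0.539 1.607 -3.862
v -0.133 -0.076 -2.802
v -0.386 2.062 -3.198
v 0.02 0.38 -2.137
v 0.26 1.66 -4.083
v 0.666 -0.022 -3.022
v 0.413 2.116 -3.418
v 0.819 0.433 -2.358
f 2 1 5
f 2 5 3
f 3 5 6
f 3 6 4
f 5 1 7
f 5 7 6
f 6 7 8
f 6 8 4
f 7 1 9
f 7 9 8
f 8 9 10
f 8 10 4
f 9 1 11
f 9 11 10
f 10 11 12
f 10 12 4
f 11 1 13
f 11 13 12
f 12 13 14
f 12 14 4
f 13 1 15
f 13 15 14
f 14 15 16
f 14 16 4
f 15 1 17
f 15 17 16
f 16 17 18
f 16 18 4
f 17 1 19
f 17 19 18
f 18 19 20
f 18 20 4
f 19 1 21
f 19 21 20
f 20 21 22
f 20 22 4
f 21 1 23
f 21 23 22
f 22 23 24
f 22 24 4
f 23 1 25
f 23 25 24
f 24 25 26
f 24 26 4
f 25 1 27
f 25 27 26
f 26 27 28
f 26 28 4
f 27 1 29
f 27 29 28
f 28 29 30
f 28 30 4
f 29 1 31
f 29 31 30
f 30 31 32
f 30 32 4
f 31 1 2
f 31 2 32
f 32 2 3
f 32 3 4
f 34 33 36
f 34 36 35
f 36 33 37
f 36 37 35
f 37 33 38
f 37 38 35
f 38 33 39
f 38 39 35
f 39 33 40
f 39 40 35
f 40 33 41
f 40 41 35
f 41 33 42
f 41 42 35
f 42 33 43
f 42 43 35
f 43 33 44
f 43 44 35
f 44 33 45
f 44 45 35
f 45 33 46
f 45 46 35
f 46 33 47
f 46 47 35
f 47 33 48
f 47 48 35
f 48 33 49
f 48 49 35
f 49 33 50
f 49 50 35
f 50 33 34
f 50 34 35
f 52 54 51
f 55 52 51
f 51 54 53
f 53 55 51
f 52 58 54
f 56 52 55
f 56 58 52
f 54 58 53
f 57 55 53
f 53 58 57
f 57 56 55
f 58 56 57



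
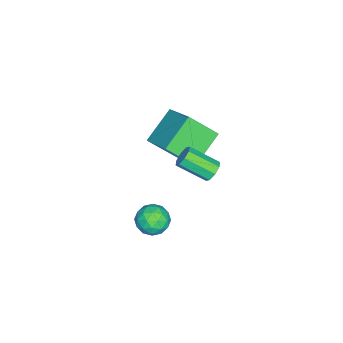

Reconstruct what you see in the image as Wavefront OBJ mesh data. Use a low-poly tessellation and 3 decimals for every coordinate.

v 0.261 2.463 0.479
v 0.611 2.296 0.132
v 0.769 1.049 0.895
v 0.419 1.217 1.241
v 0.777 2.5 0.431
v 0.936 1.253 1.193
v 0.641 2.682 0.758
v 0.8 1.435 1.52
v 0.282 2.736 0.921
v 0.441 1.49 1.683
v -0.089 2.631 0.825
v 0.069 1.384 1.588
v -0.256 2.427 0.527
v -0.097 1.18 1.289
v -0.12 2.245 0.2
v 0.039 0.998 0.962
v 0.239 2.19 0.037
v 0.398 0.944 0.799
v 2.9 1.262 -0.154
v 3.539 1.068 -0.533
v 2.221 0.612 -0.967
v 2.86 0.418 -1.346
v 2.728 0.134 -0.645
v 3.148 0.535 -0.143
v 2.612 1.145 -1.357
v 3.032 1.546 -0.855
v 3.361 0.996 -1.276
v 3.433 0.371 -0.836
v 2.327 1.309 -0.664
v 2.399 0.684 -0.224
v 3.279 1.222 -0.273
v 2.481 0.458 -1.227
v 2.404 0.291 -0.816
v 2.779 0.177 -1.038
v 3.049 0.909 -0.043
v 3.424 0.795 -0.266
v 2.948 0.246 -0.331
v 2.336 0.885 -1.234
v 2.711 0.771 -1.457
v 2.981 1.503 -0.462
v 3.356 1.389 -0.684
v 2.812 1.434 -1.169
v 3.55 1.066 -0.932
v 3.151 0.684 -1.409
v 3.005 1.111 -1.416
v 3.252 1.347 -1.121
v 3.592 0.699 -0.673
v 3.193 0.316 -1.151
v 3.116 0.149 -0.739
v 3.362 0.385 -0.444
v 3.488 0.656 -1.11
v 2.567 1.364 -0.349
v 2.168 0.981 -0.827
v 2.398 1.295 -1.056
v 2.644 1.531 -0.761
v 2.609 0.996 -0.091
v 2.21 0.614 -0.568
v 2.508 0.333 -0.379
v 2.755 0.569 -0.084
v 2.272 1.024 -0.39
v -2.858 -0.537 0.675
v -1.771 0.698 1.607
v -3.233 0.641 -0.448
v -2.146 1.876 0.484
v -1.434 -1.036 -0.324
v -0.347 0.199 0.608
v -1.809 0.142 -1.447
v -0.722 1.377 -0.515
f 2 1 5
f 2 5 3
f 3 5 6
f 3 6 4
f 5 1 7
f 5 7 6
f 6 7 8
f 6 8 4
f 7 1 9
f 7 9 8
f 8 9 10
f 8 10 4
f 9 1 11
f 9 11 10
f 10 11 12
f 10 12 4
f 11 1 13
f 11 13 12
f 12 13 14
f 12 14 4
f 13 1 15
f 13 15 14
f 14 15 16
f 14 16 4
f 15 1 17
f 15 17 16
f 16 17 18
f 16 18 4
f 17 1 2
f 17 2 18
f 18 2 3
f 18 3 4
f 19 56 35
f 56 30 59
f 35 59 24
f 56 59 35
f 19 35 31
f 35 24 36
f 31 36 20
f 35 36 31
f 19 31 40
f 31 20 41
f 40 41 26
f 31 41 40
f 19 40 52
f 40 26 55
f 52 55 29
f 40 55 52
f 19 52 56
f 52 29 60
f 56 60 30
f 52 60 56
f 20 36 47
f 36 24 50
f 47 50 28
f 36 50 47
f 24 59 37
f 59 30 58
f 37 58 23
f 59 58 37
f 30 60 57
f 60 29 53
f 57 53 21
f 60 53 57
f 29 55 54
f 55 26 42
f 54 42 25
f 55 42 54
f 26 41 46
f 41 20 43
f 46 43 27
f 41 43 46
f 22 48 34
f 48 28 49
f 34 49 23
f 48 49 34
f 22 34 32
f 34 23 33
f 32 33 21
f 34 33 32
f 22 32 39
f 32 21 38
f 39 38 25
f 32 38 39
f 22 39 44
f 39 25 45
f 44 45 27
f 39 45 44
f 22 44 48
f 44 27 51
f 48 51 28
f 44 51 48
f 23 49 37
f 49 28 50
f 37 50 24
f 49 50 37
f 21 33 57
f 33 23 58
f 57 58 30
f 33 58 57
f 25 38 54
f 38 21 53
f 54 53 29
f 38 53 54
f 27 45 46
f 45 25 42
f 46 42 26
f 45 42 46
f 28 51 47
f 51 27 43
f 47 43 20
f 51 43 47
f 62 64 61
f 65 62 61
f 61 64 63
f 63 65 61
f 62 68 64
f 66 62 65
f 66 68 62
f 64 68 63
f 67 65 63
f 63 68 67
f 67 66 65
f 68 66 67



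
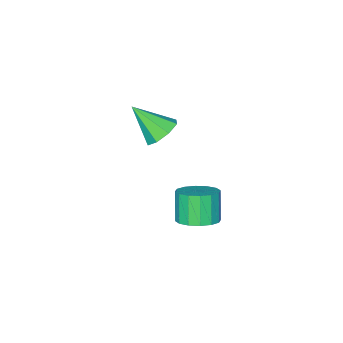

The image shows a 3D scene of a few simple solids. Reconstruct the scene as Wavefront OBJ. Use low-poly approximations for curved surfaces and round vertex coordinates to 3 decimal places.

v 0.897 3.47 1.888
v 1.674 2.875 1.921
v 1.2 2.334 3.305
v 0.423 2.93 3.272
v 1.829 3.304 2.142
v 1.355 2.763 3.526
v 1.734 3.779 2.295
v 1.26 3.238 3.679
v 1.414 4.17 2.338
v 0.94 3.629 3.723
v 0.956 4.375 2.261
v 0.482 3.834 3.646
v 0.482 4.336 2.084
v 0.008 3.796 3.469
v 0.12 4.066 1.855
v -0.354 3.525 3.239
v -0.035 3.637 1.634
v -0.509 3.096 3.018
v 0.06 3.162 1.481
v -0.414 2.621 2.865
v 0.38 2.771 1.437
v -0.094 2.23 2.822
v 0.838 2.566 1.514
v 0.364 2.025 2.899
v 1.312 2.604 1.691
v 0.838 2.064 3.076
v -1.647 -1.701 3.086
v -1.208 -2.214 2.403
v -0.973 -2.999 4.494
v -0.777 -1.688 2.681
v -0.855 -1.17 3.196
v -1.397 -0.963 3.647
v -2.086 -1.188 3.769
v -2.517 -1.714 3.491
v -2.439 -2.232 2.976
v -1.897 -2.439 2.525
f 2 1 5
f 2 5 3
f 3 5 6
f 3 6 4
f 5 1 7
f 5 7 6
f 6 7 8
f 6 8 4
f 7 1 9
f 7 9 8
f 8 9 10
f 8 10 4
f 9 1 11
f 9 11 10
f 10 11 12
f 10 12 4
f 11 1 13
f 11 13 12
f 12 13 14
f 12 14 4
f 13 1 15
f 13 15 14
f 14 15 16
f 14 16 4
f 15 1 17
f 15 17 16
f 16 17 18
f 16 18 4
f 17 1 19
f 17 19 18
f 18 19 20
f 18 20 4
f 19 1 21
f 19 21 20
f 20 21 22
f 20 22 4
f 21 1 23
f 21 23 22
f 22 23 24
f 22 24 4
f 23 1 25
f 23 25 24
f 24 25 26
f 24 26 4
f 25 1 2
f 25 2 26
f 26 2 3
f 26 3 4
f 28 27 30
f 28 30 29
f 30 27 31
f 30 31 29
f 31 27 32
f 31 32 29
f 32 27 33
f 32 33 29
f 33 27 34
f 33 34 29
f 34 27 35
f 34 35 29
f 35 27 36
f 35 36 29
f 36 27 28
f 36 28 29



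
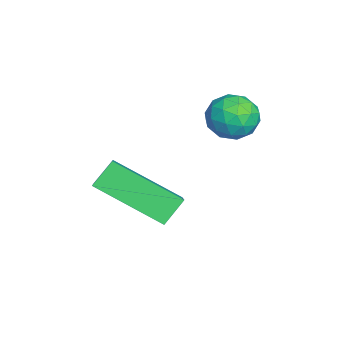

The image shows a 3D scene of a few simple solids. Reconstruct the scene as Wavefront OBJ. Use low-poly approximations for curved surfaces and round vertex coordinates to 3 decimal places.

v -1.905 -0.066 -3.988
v -2.41 -1.695 -3.083
v -2.307 0.366 -3.434
v -2.812 -1.262 -2.529
v -0.548 0.022 -3.071
v -1.053 -1.606 -2.166
v -0.95 0.455 -2.517
v -1.455 -1.174 -1.612
v -3.877 1.864 -1.199
v -3.238 2.119 -1.116
v -3.442 0.881 -1.524
v -2.803 1.136 -1.441
v -3.205 1.02 -0.887
v -3.474 1.628 -0.686
v -3.206 1.372 -1.954
v -3.475 1.98 -1.753
v -2.823 1.816 -1.582
v -2.822 1.598 -0.923
v -3.858 1.402 -1.717
v -3.857 1.184 -1.058
v -3.596 2.078 -1.129
v -3.084 0.922 -1.511
v -3.321 0.854 -1.186
v -2.945 1.004 -1.137
v -3.735 1.789 -0.877
v -3.359 1.939 -0.827
v -3.339 1.293 -0.693
v -3.321 1.061 -1.813
v -2.945 1.211 -1.763
v -3.735 1.996 -1.503
v -3.359 2.146 -1.454
v -3.341 1.707 -1.947
v -2.976 2.049 -1.354
v -2.72 1.472 -1.545
v -2.957 1.611 -1.846
v -3.115 1.968 -1.728
v -2.975 1.921 -0.966
v -2.72 1.344 -1.157
v -2.956 1.275 -0.832
v -3.114 1.633 -0.714
v -2.732 1.743 -1.24
v -3.96 1.656 -1.483
v -3.705 1.079 -1.674
v -3.566 1.367 -1.926
v -3.724 1.725 -1.808
v -3.96 1.528 -1.095
v -3.704 0.951 -1.286
v -3.565 1.032 -0.912
v -3.723 1.389 -0.794
v -3.948 1.257 -1.4
f 2 4 1
f 5 2 1
f 1 4 3
f 3 5 1
f 2 8 4
f 6 2 5
f 6 8 2
f 4 8 3
f 7 5 3
f 3 8 7
f 7 6 5
f 8 6 7
f 9 46 25
f 46 20 49
f 25 49 14
f 46 49 25
f 9 25 21
f 25 14 26
f 21 26 10
f 25 26 21
f 9 21 30
f 21 10 31
f 30 31 16
f 21 31 30
f 9 30 42
f 30 16 45
f 42 45 19
f 30 45 42
f 9 42 46
f 42 19 50
f 46 50 20
f 42 50 46
f 10 26 37
f 26 14 40
f 37 40 18
f 26 40 37
f 14 49 27
f 49 20 48
f 27 48 13
f 49 48 27
f 20 50 47
f 50 19 43
f 47 43 11
f 50 43 47
f 19 45 44
f 45 16 32
f 44 32 15
f 45 32 44
f 16 31 36
f 31 10 33
f 36 33 17
f 31 33 36
f 12 38 24
f 38 18 39
f 24 39 13
f 38 39 24
f 12 24 22
f 24 13 23
f 22 23 11
f 24 23 22
f 12 22 29
f 22 11 28
f 29 28 15
f 22 28 29
f 12 29 34
f 29 15 35
f 34 35 17
f 29 35 34
f 12 34 38
f 34 17 41
f 38 41 18
f 34 41 38
f 13 39 27
f 39 18 40
f 27 40 14
f 39 40 27
f 11 23 47
f 23 13 48
f 47 48 20
f 23 48 47
f 15 28 44
f 28 11 43
f 44 43 19
f 28 43 44
f 17 35 36
f 35 15 32
f 36 32 16
f 35 32 36
f 18 41 37
f 41 17 33
f 37 33 10
f 41 33 37



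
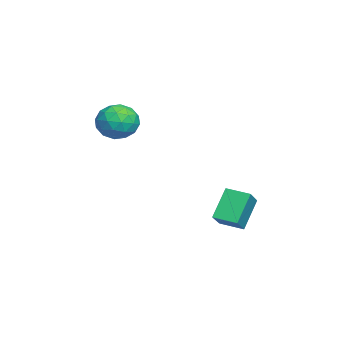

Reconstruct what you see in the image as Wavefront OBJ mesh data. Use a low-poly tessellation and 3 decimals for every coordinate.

v -0.994 3.472 -1.884
v 0.305 3.203 -0.954
v -0.591 4.724 -2.085
v 0.708 4.455 -1.155
v 0.032 2.885 -3.485
v 1.331 2.616 -2.555
v 0.435 4.137 -3.686
v 1.734 3.868 -2.756
v 0.248 -1.103 3.805
v 1.136 -1.222 3.041
v 0.144 -2.998 3.979
v 1.032 -3.117 3.215
v 1.231 -2.664 4.283
v 1.296 -1.493 4.176
v -0.016 -2.727 2.844
v 0.049 -1.556 2.737
v 0.973 -2.226 2.447
v 1.744 -2.187 3.337
v -0.464 -2.033 3.683
v 0.307 -1.994 4.573
v 0.701 -0.996 3.408
v 0.579 -3.224 3.612
v 0.696 -2.957 4.24
v 1.218 -3.027 3.791
v 0.795 -1.155 4.075
v 1.317 -1.225 3.626
v 1.373 -2.073 4.356
v -0.037 -2.995 3.394
v 0.485 -3.065 2.945
v 0.062 -1.193 3.229
v 0.584 -1.263 2.78
v -0.093 -2.147 2.664
v 1.128 -1.656 2.61
v 1.066 -2.77 2.712
v 0.451 -2.541 2.494
v 0.488 -1.852 2.431
v 1.58 -1.633 3.133
v 1.519 -2.747 3.235
v 1.636 -2.481 3.863
v 1.674 -1.792 3.8
v 1.485 -2.223 2.783
v -0.239 -1.473 3.785
v -0.3 -2.587 3.887
v -0.394 -2.428 3.22
v -0.356 -1.739 3.157
v 0.214 -1.45 4.308
v 0.152 -2.564 4.41
v 0.792 -2.368 4.589
v 0.829 -1.679 4.526
v -0.205 -1.997 4.237
f 2 4 1
f 5 2 1
f 1 4 3
f 3 5 1
f 2 8 4
f 6 2 5
f 6 8 2
f 4 8 3
f 7 5 3
f 3 8 7
f 7 6 5
f 8 6 7
f 9 46 25
f 46 20 49
f 25 49 14
f 46 49 25
f 9 25 21
f 25 14 26
f 21 26 10
f 25 26 21
f 9 21 30
f 21 10 31
f 30 31 16
f 21 31 30
f 9 30 42
f 30 16 45
f 42 45 19
f 30 45 42
f 9 42 46
f 42 19 50
f 46 50 20
f 42 50 46
f 10 26 37
f 26 14 40
f 37 40 18
f 26 40 37
f 14 49 27
f 49 20 48
f 27 48 13
f 49 48 27
f 20 50 47
f 50 19 43
f 47 43 11
f 50 43 47
f 19 45 44
f 45 16 32
f 44 32 15
f 45 32 44
f 16 31 36
f 31 10 33
f 36 33 17
f 31 33 36
f 12 38 24
f 38 18 39
f 24 39 13
f 38 39 24
f 12 24 22
f 24 13 23
f 22 23 11
f 24 23 22
f 12 22 29
f 22 11 28
f 29 28 15
f 22 28 29
f 12 29 34
f 29 15 35
f 34 35 17
f 29 35 34
f 12 34 38
f 34 17 41
f 38 41 18
f 34 41 38
f 13 39 27
f 39 18 40
f 27 40 14
f 39 40 27
f 11 23 47
f 23 13 48
f 47 48 20
f 23 48 47
f 15 28 44
f 28 11 43
f 44 43 19
f 28 43 44
f 17 35 36
f 35 15 32
f 36 32 16
f 35 32 36
f 18 41 37
f 41 17 33
f 37 33 10
f 41 33 37



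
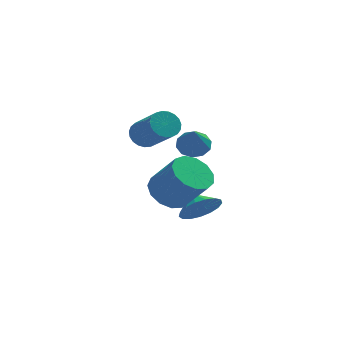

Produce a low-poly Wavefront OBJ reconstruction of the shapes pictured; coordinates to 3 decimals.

v 0.922 -3.236 -2.142
v 1.795 -3.282 -2.76
v 2.851 -3.989 -1.215
v 1.978 -3.944 -0.598
v 1.794 -2.734 -2.508
v 2.849 -3.442 -0.963
v 1.515 -2.346 -2.14
v 2.571 -3.053 -0.595
v 1.049 -2.24 -1.772
v 2.105 -2.948 -0.228
v 0.542 -2.451 -1.523
v 1.598 -3.159 0.022
v 0.156 -2.911 -1.47
v 1.212 -3.619 0.075
v 0.013 -3.474 -1.63
v 1.069 -4.182 -0.086
v 0.159 -3.962 -1.953
v 1.215 -4.67 -0.409
v 0.547 -4.219 -2.336
v 1.603 -4.927 -0.792
v 1.054 -4.164 -2.658
v 2.11 -4.872 -1.113
v 1.519 -3.815 -2.816
v 2.575 -4.523 -1.271
v 2.332 -1.488 -4.166
v 2.968 -1.74 -3.357
v 1.928 -0.732 -3.614
v 3.238 -1.402 -3.622
v 3.3 -1.084 -4.013
v 3.14 -0.858 -4.438
v 2.795 -0.777 -4.801
v 2.344 -0.859 -5.019
v 1.89 -1.084 -5.041
v 1.538 -1.403 -4.863
v 1.367 -1.741 -4.525
v 1.417 -2.021 -4.105
v 1.677 -2.179 -3.699
v 2.087 -2.179 -3.4
v 2.553 -2.02 -3.277
v -0.141 -1.293 0.436
v 0.502 -1.205 0.06
v 1.444 -2.6 1.348
v 0.801 -2.687 1.724
v 0.525 -0.986 0.28
v 1.468 -2.381 1.569
v 0.433 -0.819 0.527
v 1.376 -2.214 1.816
v 0.242 -0.735 0.759
v 1.185 -2.13 2.047
v -0.015 -0.747 0.934
v 0.927 -2.142 2.223
v -0.295 -0.853 1.024
v 0.648 -2.248 2.312
v -0.547 -1.035 1.011
v 0.395 -2.43 2.3
v -0.73 -1.262 0.899
v 0.213 -2.657 2.188
v -0.811 -1.494 0.707
v 0.132 -2.889 1.996
v -0.776 -1.691 0.468
v 0.167 -3.086 1.757
v -0.631 -1.82 0.224
v 0.312 -3.214 1.512
v -0.402 -1.857 0.016
v 0.541 -3.251 1.304
v -0.127 -1.796 -0.12
v 0.815 -3.191 1.169
v 0.145 -1.649 -0.159
v 1.087 -3.044 1.129
v 0.367 -1.44 -0.096
v 1.31 -2.835 1.193
v 2.042 0.76 -1.197
v 2.449 0.22 -1.66
v 2.038 -0.42 0.177
v 2.79 0.504 -1.414
v 2.844 0.886 -1.086
v 2.592 1.22 -0.8
v 2.13 1.378 -0.665
v 1.634 1.3 -0.733
v 1.293 1.015 -0.979
v 1.239 0.633 -1.307
v 1.491 0.299 -1.593
v 1.953 0.141 -1.728
f 2 1 5
f 2 5 3
f 3 5 6
f 3 6 4
f 5 1 7
f 5 7 6
f 6 7 8
f 6 8 4
f 7 1 9
f 7 9 8
f 8 9 10
f 8 10 4
f 9 1 11
f 9 11 10
f 10 11 12
f 10 12 4
f 11 1 13
f 11 13 12
f 12 13 14
f 12 14 4
f 13 1 15
f 13 15 14
f 14 15 16
f 14 16 4
f 15 1 17
f 15 17 16
f 16 17 18
f 16 18 4
f 17 1 19
f 17 19 18
f 18 19 20
f 18 20 4
f 19 1 21
f 19 21 20
f 20 21 22
f 20 22 4
f 21 1 23
f 21 23 22
f 22 23 24
f 22 24 4
f 23 1 2
f 23 2 24
f 24 2 3
f 24 3 4
f 26 25 28
f 26 28 27
f 28 25 29
f 28 29 27
f 29 25 30
f 29 30 27
f 30 25 31
f 30 31 27
f 31 25 32
f 31 32 27
f 32 25 33
f 32 33 27
f 33 25 34
f 33 34 27
f 34 25 35
f 34 35 27
f 35 25 36
f 35 36 27
f 36 25 37
f 36 37 27
f 37 25 38
f 37 38 27
f 38 25 39
f 38 39 27
f 39 25 26
f 39 26 27
f 41 40 44
f 41 44 42
f 42 44 45
f 42 45 43
f 44 40 46
f 44 46 45
f 45 46 47
f 45 47 43
f 46 40 48
f 46 48 47
f 47 48 49
f 47 49 43
f 48 40 50
f 48 50 49
f 49 50 51
f 49 51 43
f 50 40 52
f 50 52 51
f 51 52 53
f 51 53 43
f 52 40 54
f 52 54 53
f 53 54 55
f 53 55 43
f 54 40 56
f 54 56 55
f 55 56 57
f 55 57 43
f 56 40 58
f 56 58 57
f 57 58 59
f 57 59 43
f 58 40 60
f 58 60 59
f 59 60 61
f 59 61 43
f 60 40 62
f 60 62 61
f 61 62 63
f 61 63 43
f 62 40 64
f 62 64 63
f 63 64 65
f 63 65 43
f 64 40 66
f 64 66 65
f 65 66 67
f 65 67 43
f 66 40 68
f 66 68 67
f 67 68 69
f 67 69 43
f 68 40 70
f 68 70 69
f 69 70 71
f 69 71 43
f 70 40 41
f 70 41 71
f 71 41 42
f 71 42 43
f 73 72 75
f 73 75 74
f 75 72 76
f 75 76 74
f 76 72 77
f 76 77 74
f 77 72 78
f 77 78 74
f 78 72 79
f 78 79 74
f 79 72 80
f 79 80 74
f 80 72 81
f 80 81 74
f 81 72 82
f 81 82 74
f 82 72 83
f 82 83 74
f 83 72 73
f 83 73 74



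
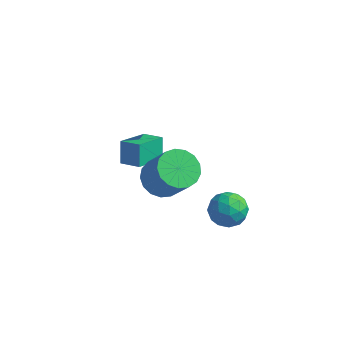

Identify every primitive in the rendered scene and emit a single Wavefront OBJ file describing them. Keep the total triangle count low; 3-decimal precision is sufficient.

v -0.471 -0.662 0.166
v 0.282 -1.138 -0.446
v 1.443 -1.574 1.322
v 0.691 -1.098 1.934
v 0.434 -0.644 -0.424
v 1.595 -1.08 1.344
v 0.379 -0.155 -0.267
v 1.54 -0.591 1.501
v 0.129 0.219 -0.011
v 1.291 -0.218 1.757
v -0.258 0.39 0.286
v 0.904 -0.046 2.054
v -0.694 0.321 0.555
v 0.468 -0.116 2.323
v -1.078 0.026 0.735
v 0.083 -0.41 2.503
v -1.324 -0.426 0.785
v -0.162 -0.862 2.553
v -1.374 -0.932 0.693
v -0.213 -1.368 2.461
v -1.217 -1.376 0.48
v -0.056 -1.813 2.248
v -0.889 -1.657 0.195
v 0.272 -2.093 1.963
v -0.466 -1.71 -0.096
v 0.696 -2.146 1.672
v -0.043 -1.522 -0.327
v 1.118 -1.959 1.441
v 1.504 1.041 -1.795
v 1.862 1.414 -2.687
v 2.778 -0.034 -1.733
v 3.136 0.339 -2.625
v 3.167 0.92 -1.774
v 2.38 1.583 -1.812
v 2.26 -0.203 -2.608
v 1.473 0.46 -2.646
v 2.329 0.645 -3.189
v 2.89 1.339 -2.673
v 1.75 0.041 -1.747
v 2.311 0.735 -1.231
v 1.571 1.321 -2.246
v 3.069 0.059 -2.174
v 3.087 0.4 -1.673
v 3.297 0.619 -2.197
v 1.876 1.421 -1.732
v 2.086 1.641 -2.256
v 2.853 1.35 -1.719
v 2.554 -0.261 -2.164
v 2.764 -0.041 -2.688
v 1.343 0.761 -2.223
v 1.553 0.98 -2.747
v 1.787 0.03 -2.701
v 2.057 1.089 -3.066
v 2.805 0.457 -3.029
v 2.29 0.138 -3.019
v 1.828 0.529 -3.042
v 2.386 1.497 -2.762
v 3.135 0.865 -2.726
v 3.153 1.206 -2.226
v 2.69 1.597 -2.248
v 2.661 1.045 -3.058
v 1.505 0.515 -1.694
v 2.254 -0.117 -1.658
v 1.95 -0.217 -2.172
v 1.487 0.174 -2.194
v 1.835 0.923 -1.391
v 2.583 0.291 -1.354
v 2.812 0.851 -1.378
v 2.35 1.242 -1.401
v 1.979 0.335 -1.362
v -4.315 2.018 -3.196
v -4.63 2.593 -2.05
v -3.964 3.688 -3.937
v -4.279 4.262 -2.791
v -3.201 1.938 -2.849
v -3.516 2.512 -1.703
v -2.85 3.607 -3.59
v -3.165 4.182 -2.444
f 2 1 5
f 2 5 3
f 3 5 6
f 3 6 4
f 5 1 7
f 5 7 6
f 6 7 8
f 6 8 4
f 7 1 9
f 7 9 8
f 8 9 10
f 8 10 4
f 9 1 11
f 9 11 10
f 10 11 12
f 10 12 4
f 11 1 13
f 11 13 12
f 12 13 14
f 12 14 4
f 13 1 15
f 13 15 14
f 14 15 16
f 14 16 4
f 15 1 17
f 15 17 16
f 16 17 18
f 16 18 4
f 17 1 19
f 17 19 18
f 18 19 20
f 18 20 4
f 19 1 21
f 19 21 20
f 20 21 22
f 20 22 4
f 21 1 23
f 21 23 22
f 22 23 24
f 22 24 4
f 23 1 25
f 23 25 24
f 24 25 26
f 24 26 4
f 25 1 27
f 25 27 26
f 26 27 28
f 26 28 4
f 27 1 2
f 27 2 28
f 28 2 3
f 28 3 4
f 29 66 45
f 66 40 69
f 45 69 34
f 66 69 45
f 29 45 41
f 45 34 46
f 41 46 30
f 45 46 41
f 29 41 50
f 41 30 51
f 50 51 36
f 41 51 50
f 29 50 62
f 50 36 65
f 62 65 39
f 50 65 62
f 29 62 66
f 62 39 70
f 66 70 40
f 62 70 66
f 30 46 57
f 46 34 60
f 57 60 38
f 46 60 57
f 34 69 47
f 69 40 68
f 47 68 33
f 69 68 47
f 40 70 67
f 70 39 63
f 67 63 31
f 70 63 67
f 39 65 64
f 65 36 52
f 64 52 35
f 65 52 64
f 36 51 56
f 51 30 53
f 56 53 37
f 51 53 56
f 32 58 44
f 58 38 59
f 44 59 33
f 58 59 44
f 32 44 42
f 44 33 43
f 42 43 31
f 44 43 42
f 32 42 49
f 42 31 48
f 49 48 35
f 42 48 49
f 32 49 54
f 49 35 55
f 54 55 37
f 49 55 54
f 32 54 58
f 54 37 61
f 58 61 38
f 54 61 58
f 33 59 47
f 59 38 60
f 47 60 34
f 59 60 47
f 31 43 67
f 43 33 68
f 67 68 40
f 43 68 67
f 35 48 64
f 48 31 63
f 64 63 39
f 48 63 64
f 37 55 56
f 55 35 52
f 56 52 36
f 55 52 56
f 38 61 57
f 61 37 53
f 57 53 30
f 61 53 57
f 72 74 71
f 75 72 71
f 71 74 73
f 73 75 71
f 72 78 74
f 76 72 75
f 76 78 72
f 74 78 73
f 77 75 73
f 73 78 77
f 77 76 75
f 78 76 77

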